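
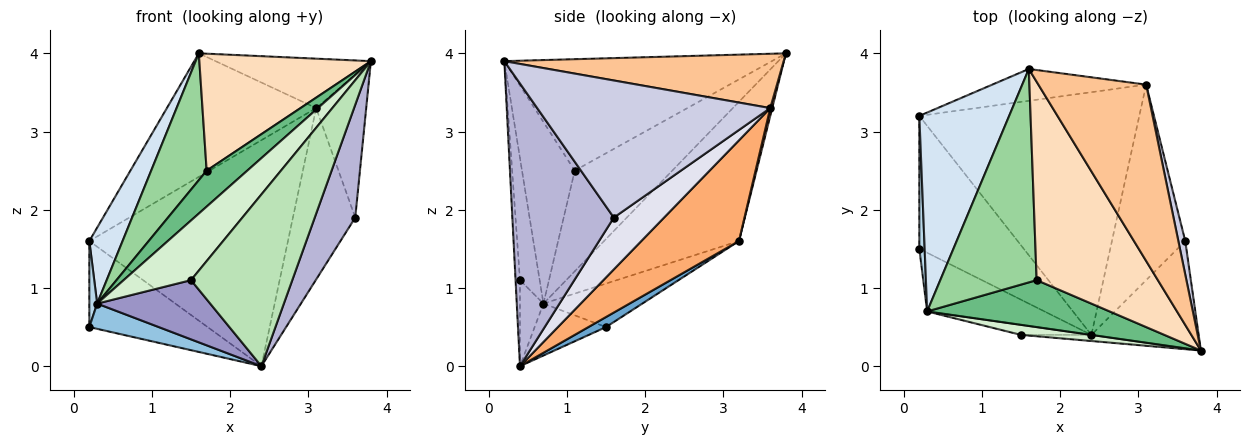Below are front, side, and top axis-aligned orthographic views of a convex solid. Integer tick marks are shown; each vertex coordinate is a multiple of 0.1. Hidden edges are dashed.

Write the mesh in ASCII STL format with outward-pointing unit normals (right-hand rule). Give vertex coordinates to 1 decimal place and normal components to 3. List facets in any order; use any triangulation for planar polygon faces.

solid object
 facet normal 0.081 0.541 -0.837
  outer loop
   vertex 0.2 3.2 1.6
   vertex 2.4 0.4 0.0
   vertex 0.2 1.5 0.5
  endloop
 endfacet
 facet normal -0.376 -0.366 -0.851
  outer loop
   vertex 0.3 0.7 0.8
   vertex 0.2 1.5 0.5
   vertex 2.4 0.4 0.0
  endloop
 endfacet
 facet normal -0.990 -0.078 0.121
  outer loop
   vertex 0.3 0.7 0.8
   vertex 0.2 3.2 1.6
   vertex 0.2 1.5 0.5
  endloop
 endfacet
 facet normal -0.823 -0.203 0.531
  outer loop
   vertex 0.3 0.7 0.8
   vertex 1.6 3.8 4.0
   vertex 0.2 3.2 1.6
  endloop
 endfacet
 facet normal 0.013 0.968 -0.249
  outer loop
   vertex 3.1 3.6 3.3
   vertex 0.2 3.2 1.6
   vertex 1.6 3.8 4.0
  endloop
 endfacet
 facet normal 0.318 0.646 -0.694
  outer loop
   vertex 3.1 3.6 3.3
   vertex 2.4 0.4 0.0
   vertex 0.2 3.2 1.6
  endloop
 endfacet
 facet normal 0.437 0.243 0.866
  outer loop
   vertex 3.1 3.6 3.3
   vertex 1.6 3.8 4.0
   vertex 3.8 0.2 3.9
  endloop
 endfacet
 facet normal -0.621 -0.398 0.675
  outer loop
   vertex 1.7 1.1 2.5
   vertex 3.8 0.2 3.9
   vertex 1.6 3.8 4.0
  endloop
 endfacet
 facet normal -0.620 -0.477 0.623
  outer loop
   vertex 1.7 1.1 2.5
   vertex 0.3 0.7 0.8
   vertex 3.8 0.2 3.9
  endloop
 endfacet
 facet normal -0.668 -0.380 0.640
  outer loop
   vertex 1.7 1.1 2.5
   vertex 1.6 3.8 4.0
   vertex 0.3 0.7 0.8
  endloop
 endfacet
 facet normal -0.043 -0.998 -0.036
  outer loop
   vertex 1.5 0.4 1.1
   vertex 2.4 0.4 0.0
   vertex 3.8 0.2 3.9
  endloop
 endfacet
 facet normal -0.277 -0.948 0.160
  outer loop
   vertex 1.5 0.4 1.1
   vertex 3.8 0.2 3.9
   vertex 0.3 0.7 0.8
  endloop
 endfacet
 facet normal -0.200 -0.966 -0.164
  outer loop
   vertex 1.5 0.4 1.1
   vertex 0.3 0.7 0.8
   vertex 2.4 0.4 0.0
  endloop
 endfacet
 facet normal 0.876 -0.350 -0.332
  outer loop
   vertex 3.6 1.6 1.9
   vertex 3.8 0.2 3.9
   vertex 2.4 0.4 0.0
  endloop
 endfacet
 facet normal 0.977 0.210 0.049
  outer loop
   vertex 3.6 1.6 1.9
   vertex 3.1 3.6 3.3
   vertex 3.8 0.2 3.9
  endloop
 endfacet
 facet normal 0.469 0.582 -0.664
  outer loop
   vertex 3.6 1.6 1.9
   vertex 2.4 0.4 0.0
   vertex 3.1 3.6 3.3
  endloop
 endfacet
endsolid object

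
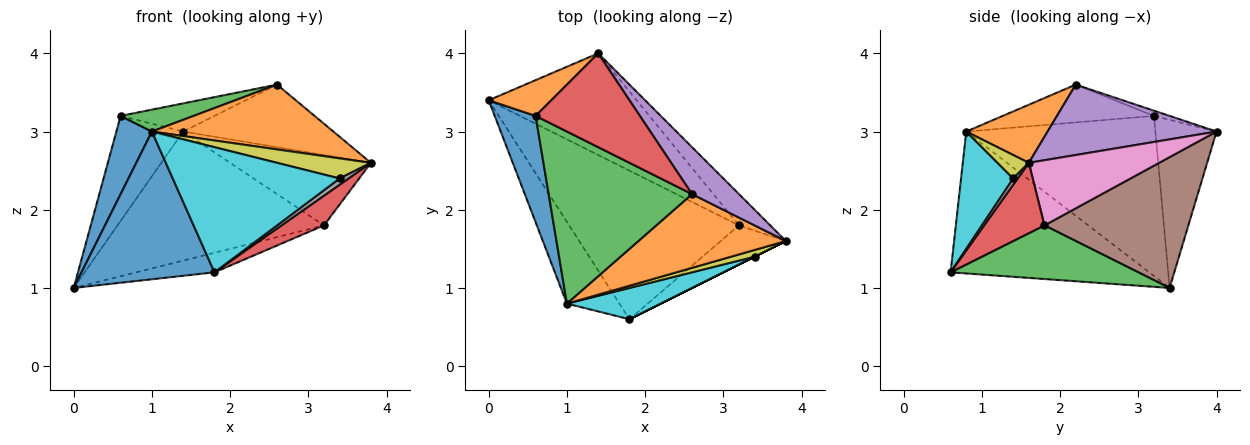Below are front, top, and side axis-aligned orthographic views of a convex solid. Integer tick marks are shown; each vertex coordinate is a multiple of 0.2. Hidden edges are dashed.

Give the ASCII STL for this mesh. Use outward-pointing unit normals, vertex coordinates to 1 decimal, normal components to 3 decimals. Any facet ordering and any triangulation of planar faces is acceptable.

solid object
 facet normal -0.794 -0.532 -0.294
  outer loop
   vertex 1.0 0.8 3.0
   vertex 0.0 3.4 1.0
   vertex 1.8 0.6 1.2
  endloop
 endfacet
 facet normal 0.284 -0.633 0.720
  outer loop
   vertex 1.0 0.8 3.0
   vertex 3.8 1.6 2.6
   vertex 2.6 2.2 3.6
  endloop
 endfacet
 facet normal 0.299 0.124 -0.946
  outer loop
   vertex 3.2 1.8 1.8
   vertex 1.8 0.6 1.2
   vertex 0.0 3.4 1.0
  endloop
 endfacet
 facet normal 0.652 -0.459 -0.604
  outer loop
   vertex 3.2 1.8 1.8
   vertex 3.8 1.6 2.6
   vertex 1.8 0.6 1.2
  endloop
 endfacet
 facet normal 0.669 0.595 0.446
  outer loop
   vertex 1.4 4.0 3.0
   vertex 2.6 2.2 3.6
   vertex 3.8 1.6 2.6
  endloop
 endfacet
 facet normal 0.480 0.689 -0.543
  outer loop
   vertex 1.4 4.0 3.0
   vertex 3.2 1.8 1.8
   vertex 0.0 3.4 1.0
  endloop
 endfacet
 facet normal 0.646 0.698 -0.310
  outer loop
   vertex 1.4 4.0 3.0
   vertex 3.8 1.6 2.6
   vertex 3.2 1.8 1.8
  endloop
 endfacet
 facet normal 0.447 -0.894 0.000
  outer loop
   vertex 3.4 1.4 2.4
   vertex 1.8 0.6 1.2
   vertex 3.8 1.6 2.6
  endloop
 endfacet
 facet normal 0.302 -0.905 0.302
  outer loop
   vertex 3.4 1.4 2.4
   vertex 3.8 1.6 2.6
   vertex 1.0 0.8 3.0
  endloop
 endfacet
 facet normal 0.290 -0.928 0.232
  outer loop
   vertex 3.4 1.4 2.4
   vertex 1.0 0.8 3.0
   vertex 1.8 0.6 1.2
  endloop
 endfacet
 facet normal -0.953 -0.179 0.244
  outer loop
   vertex 0.6 3.2 3.2
   vertex 0.0 3.4 1.0
   vertex 1.0 0.8 3.0
  endloop
 endfacet
 facet normal -0.655 0.716 0.244
  outer loop
   vertex 0.6 3.2 3.2
   vertex 1.4 4.0 3.0
   vertex 0.0 3.4 1.0
  endloop
 endfacet
 facet normal -0.253 -0.122 0.960
  outer loop
   vertex 0.6 3.2 3.2
   vertex 1.0 0.8 3.0
   vertex 2.6 2.2 3.6
  endloop
 endfacet
 facet normal -0.048 0.287 0.957
  outer loop
   vertex 0.6 3.2 3.2
   vertex 2.6 2.2 3.6
   vertex 1.4 4.0 3.0
  endloop
 endfacet
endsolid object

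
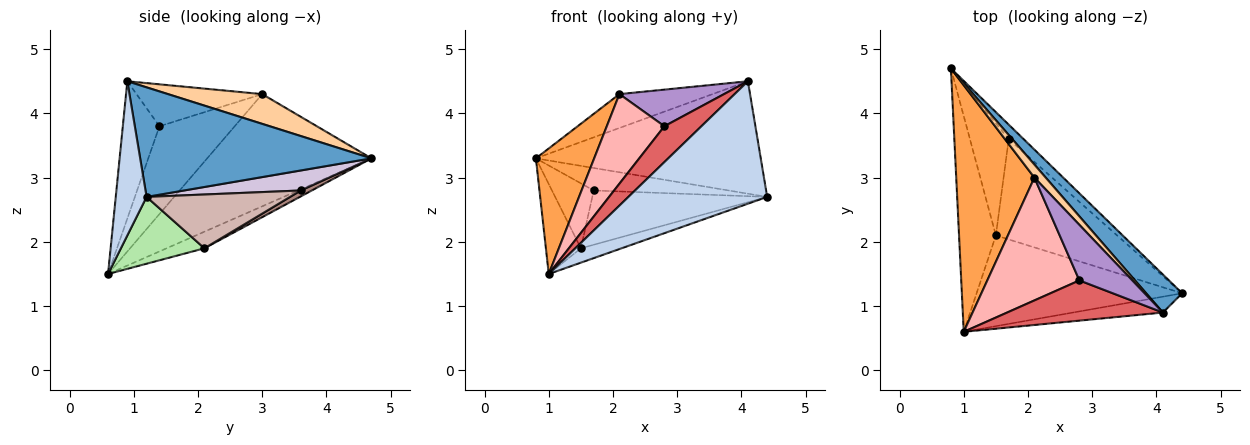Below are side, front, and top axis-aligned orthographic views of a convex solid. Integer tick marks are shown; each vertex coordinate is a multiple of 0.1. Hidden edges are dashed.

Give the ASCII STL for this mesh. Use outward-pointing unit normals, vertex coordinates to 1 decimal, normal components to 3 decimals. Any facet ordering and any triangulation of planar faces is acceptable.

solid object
 facet normal 0.698 0.678 0.229
  outer loop
   vertex 4.1 0.9 4.5
   vertex 4.4 1.2 2.7
   vertex 0.8 4.7 3.3
  endloop
 endfacet
 facet normal 0.215 -0.968 -0.126
  outer loop
   vertex 4.1 0.9 4.5
   vertex 1.0 0.6 1.5
   vertex 4.4 1.2 2.7
  endloop
 endfacet
 facet normal -0.788 -0.279 0.549
  outer loop
   vertex 2.1 3.0 4.3
   vertex 0.8 4.7 3.3
   vertex 1.0 0.6 1.5
  endloop
 endfacet
 facet normal 0.686 0.679 0.261
  outer loop
   vertex 2.1 3.0 4.3
   vertex 4.1 0.9 4.5
   vertex 0.8 4.7 3.3
  endloop
 endfacet
 facet normal -0.384 0.355 -0.852
  outer loop
   vertex 1.5 2.1 1.9
   vertex 1.0 0.6 1.5
   vertex 0.8 4.7 3.3
  endloop
 endfacet
 facet normal 0.306 0.149 -0.940
  outer loop
   vertex 1.5 2.1 1.9
   vertex 4.4 1.2 2.7
   vertex 1.0 0.6 1.5
  endloop
 endfacet
 facet normal -0.550 -0.556 0.624
  outer loop
   vertex 2.8 1.4 3.8
   vertex 1.0 0.6 1.5
   vertex 4.1 0.9 4.5
  endloop
 endfacet
 facet normal -0.610 -0.467 0.640
  outer loop
   vertex 2.8 1.4 3.8
   vertex 2.1 3.0 4.3
   vertex 1.0 0.6 1.5
  endloop
 endfacet
 facet normal -0.552 -0.459 0.697
  outer loop
   vertex 2.8 1.4 3.8
   vertex 4.1 0.9 4.5
   vertex 2.1 3.0 4.3
  endloop
 endfacet
 facet normal 0.588 0.680 -0.437
  outer loop
   vertex 1.7 3.6 2.8
   vertex 0.8 4.7 3.3
   vertex 4.4 1.2 2.7
  endloop
 endfacet
 facet normal 0.131 0.497 -0.858
  outer loop
   vertex 1.7 3.6 2.8
   vertex 1.5 2.1 1.9
   vertex 0.8 4.7 3.3
  endloop
 endfacet
 facet normal 0.364 0.443 -0.819
  outer loop
   vertex 1.7 3.6 2.8
   vertex 4.4 1.2 2.7
   vertex 1.5 2.1 1.9
  endloop
 endfacet
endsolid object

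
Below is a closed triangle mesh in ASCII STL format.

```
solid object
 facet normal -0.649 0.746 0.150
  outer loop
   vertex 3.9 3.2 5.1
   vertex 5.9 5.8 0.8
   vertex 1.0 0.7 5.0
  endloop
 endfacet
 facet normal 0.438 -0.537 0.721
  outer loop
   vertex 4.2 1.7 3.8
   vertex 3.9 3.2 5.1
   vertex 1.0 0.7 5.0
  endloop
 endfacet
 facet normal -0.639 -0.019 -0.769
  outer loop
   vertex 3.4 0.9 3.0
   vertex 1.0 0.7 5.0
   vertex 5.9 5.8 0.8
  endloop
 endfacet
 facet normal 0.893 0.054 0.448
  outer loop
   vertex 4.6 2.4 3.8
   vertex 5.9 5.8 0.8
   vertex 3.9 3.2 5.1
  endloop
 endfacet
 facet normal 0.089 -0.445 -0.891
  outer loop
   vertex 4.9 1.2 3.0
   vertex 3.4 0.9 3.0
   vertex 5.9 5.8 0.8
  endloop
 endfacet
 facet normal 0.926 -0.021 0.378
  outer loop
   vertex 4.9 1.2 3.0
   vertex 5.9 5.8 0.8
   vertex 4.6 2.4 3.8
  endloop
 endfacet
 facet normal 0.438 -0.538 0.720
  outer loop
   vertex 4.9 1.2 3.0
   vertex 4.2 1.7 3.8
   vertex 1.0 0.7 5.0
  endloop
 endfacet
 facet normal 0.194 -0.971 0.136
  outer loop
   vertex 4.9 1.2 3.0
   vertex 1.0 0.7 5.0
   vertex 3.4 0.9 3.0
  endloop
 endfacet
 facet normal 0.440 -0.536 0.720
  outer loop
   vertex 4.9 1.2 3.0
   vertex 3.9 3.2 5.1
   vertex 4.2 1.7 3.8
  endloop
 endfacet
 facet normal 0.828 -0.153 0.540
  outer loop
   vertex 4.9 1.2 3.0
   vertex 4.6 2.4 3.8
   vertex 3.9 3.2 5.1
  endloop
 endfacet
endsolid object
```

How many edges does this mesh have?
15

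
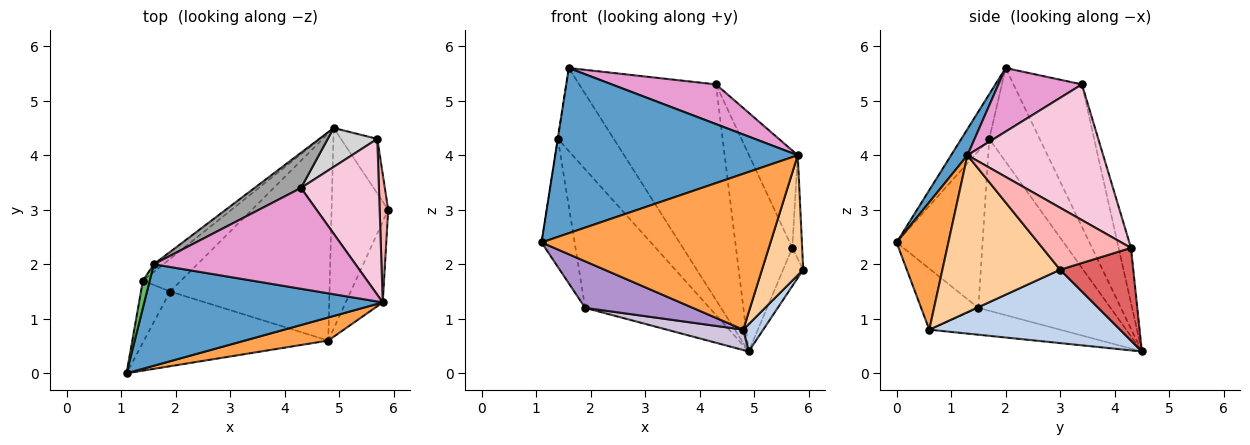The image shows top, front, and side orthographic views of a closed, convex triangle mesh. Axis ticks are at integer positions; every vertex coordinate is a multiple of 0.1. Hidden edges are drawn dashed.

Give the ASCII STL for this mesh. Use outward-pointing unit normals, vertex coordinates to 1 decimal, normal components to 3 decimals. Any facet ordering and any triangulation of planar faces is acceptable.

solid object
 facet normal 0.057 -0.851 0.523
  outer loop
   vertex 5.8 1.3 4.0
   vertex 1.6 2.0 5.6
   vertex 1.1 0.0 2.4
  endloop
 endfacet
 facet normal 0.789 -0.083 -0.609
  outer loop
   vertex 4.8 0.6 0.8
   vertex 4.9 4.5 0.4
   vertex 5.9 3.0 1.9
  endloop
 endfacet
 facet normal 0.218 -0.965 0.143
  outer loop
   vertex 4.8 0.6 0.8
   vertex 5.8 1.3 4.0
   vertex 1.1 0.0 2.4
  endloop
 endfacet
 facet normal 0.921 -0.323 -0.217
  outer loop
   vertex 4.8 0.6 0.8
   vertex 5.9 3.0 1.9
   vertex 5.8 1.3 4.0
  endloop
 endfacet
 facet normal -0.989 0.006 0.151
  outer loop
   vertex 1.4 1.7 4.3
   vertex 1.1 0.0 2.4
   vertex 1.6 2.0 5.6
  endloop
 endfacet
 facet normal -0.668 0.741 -0.068
  outer loop
   vertex 1.4 1.7 4.3
   vertex 1.6 2.0 5.6
   vertex 4.9 4.5 0.4
  endloop
 endfacet
 facet normal 0.902 0.248 -0.354
  outer loop
   vertex 5.7 4.3 2.3
   vertex 5.9 3.0 1.9
   vertex 4.9 4.5 0.4
  endloop
 endfacet
 facet normal 0.985 0.110 0.136
  outer loop
   vertex 5.7 4.3 2.3
   vertex 5.8 1.3 4.0
   vertex 5.9 3.0 1.9
  endloop
 endfacet
 facet normal -0.271 -0.509 -0.817
  outer loop
   vertex 1.9 1.5 1.2
   vertex 4.8 0.6 0.8
   vertex 1.1 0.0 2.4
  endloop
 endfacet
 facet normal -0.165 -0.096 -0.982
  outer loop
   vertex 1.9 1.5 1.2
   vertex 4.9 4.5 0.4
   vertex 4.8 0.6 0.8
  endloop
 endfacet
 facet normal -0.920 0.354 -0.171
  outer loop
   vertex 1.9 1.5 1.2
   vertex 1.1 0.0 2.4
   vertex 1.4 1.7 4.3
  endloop
 endfacet
 facet normal -0.719 0.676 -0.160
  outer loop
   vertex 1.9 1.5 1.2
   vertex 1.4 1.7 4.3
   vertex 4.9 4.5 0.4
  endloop
 endfacet
 facet normal 0.282 -0.352 0.893
  outer loop
   vertex 4.3 3.4 5.3
   vertex 1.6 2.0 5.6
   vertex 5.8 1.3 4.0
  endloop
 endfacet
 facet normal 0.828 0.297 0.476
  outer loop
   vertex 4.3 3.4 5.3
   vertex 5.8 1.3 4.0
   vertex 5.7 4.3 2.3
  endloop
 endfacet
 facet normal -0.443 0.885 0.144
  outer loop
   vertex 4.3 3.4 5.3
   vertex 4.9 4.5 0.4
   vertex 1.6 2.0 5.6
  endloop
 endfacet
 facet normal -0.210 0.959 0.190
  outer loop
   vertex 4.3 3.4 5.3
   vertex 5.7 4.3 2.3
   vertex 4.9 4.5 0.4
  endloop
 endfacet
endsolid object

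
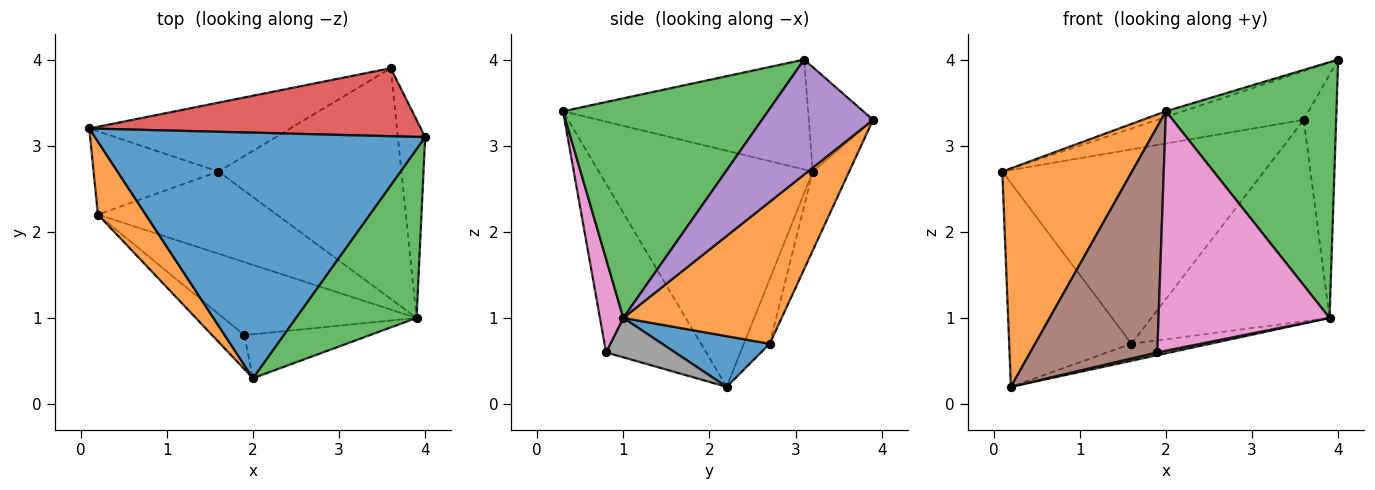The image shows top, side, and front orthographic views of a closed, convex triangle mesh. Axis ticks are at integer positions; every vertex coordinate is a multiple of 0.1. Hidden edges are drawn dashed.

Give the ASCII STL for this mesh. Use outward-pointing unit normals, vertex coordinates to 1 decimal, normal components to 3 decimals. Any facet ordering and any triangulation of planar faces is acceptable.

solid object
 facet normal -0.316 0.022 0.949
  outer loop
   vertex 2.0 0.3 3.4
   vertex 4.0 3.1 4.0
   vertex 0.1 3.2 2.7
  endloop
 endfacet
 facet normal -0.843 -0.511 0.171
  outer loop
   vertex 0.2 2.2 0.2
   vertex 2.0 0.3 3.4
   vertex 0.1 3.2 2.7
  endloop
 endfacet
 facet normal 0.708 -0.589 0.389
  outer loop
   vertex 3.9 1.0 1.0
   vertex 4.0 3.1 4.0
   vertex 2.0 0.3 3.4
  endloop
 endfacet
 facet normal -0.248 0.565 0.787
  outer loop
   vertex 3.6 3.9 3.3
   vertex 0.1 3.2 2.7
   vertex 4.0 3.1 4.0
  endloop
 endfacet
 facet normal 0.936 0.273 -0.222
  outer loop
   vertex 3.6 3.9 3.3
   vertex 4.0 3.1 4.0
   vertex 3.9 1.0 1.0
  endloop
 endfacet
 facet normal -0.615 -0.780 -0.117
  outer loop
   vertex 1.9 0.8 0.6
   vertex 2.0 0.3 3.4
   vertex 0.2 2.2 0.2
  endloop
 endfacet
 facet normal 0.133 -0.975 -0.179
  outer loop
   vertex 1.9 0.8 0.6
   vertex 3.9 1.0 1.0
   vertex 2.0 0.3 3.4
  endloop
 endfacet
 facet normal 0.200 -0.037 -0.979
  outer loop
   vertex 1.9 0.8 0.6
   vertex 0.2 2.2 0.2
   vertex 3.9 1.0 1.0
  endloop
 endfacet
 facet normal -0.192 0.909 -0.371
  outer loop
   vertex 1.6 2.7 0.7
   vertex 0.2 2.2 0.2
   vertex 0.1 3.2 2.7
  endloop
 endfacet
 facet normal -0.130 0.935 -0.331
  outer loop
   vertex 1.6 2.7 0.7
   vertex 0.1 3.2 2.7
   vertex 3.6 3.9 3.3
  endloop
 endfacet
 facet normal 0.267 0.195 -0.944
  outer loop
   vertex 1.6 2.7 0.7
   vertex 3.9 1.0 1.0
   vertex 0.2 2.2 0.2
  endloop
 endfacet
 facet normal 0.505 0.568 -0.650
  outer loop
   vertex 1.6 2.7 0.7
   vertex 3.6 3.9 3.3
   vertex 3.9 1.0 1.0
  endloop
 endfacet
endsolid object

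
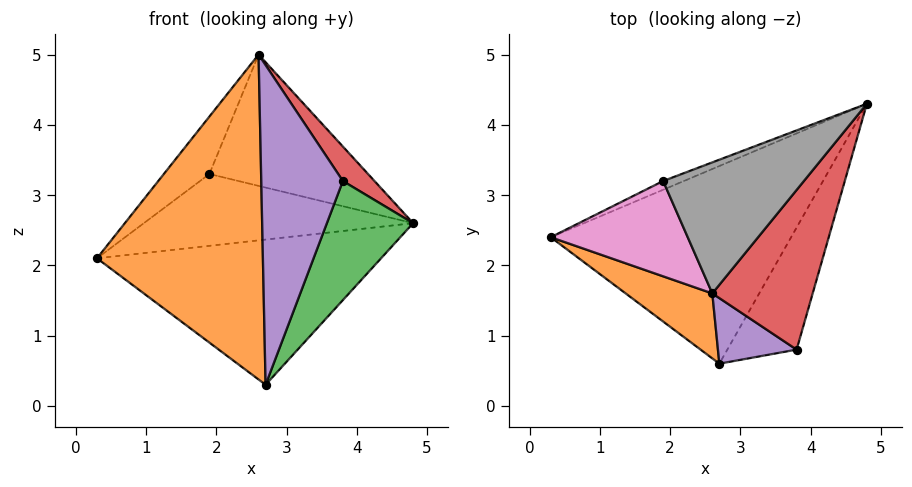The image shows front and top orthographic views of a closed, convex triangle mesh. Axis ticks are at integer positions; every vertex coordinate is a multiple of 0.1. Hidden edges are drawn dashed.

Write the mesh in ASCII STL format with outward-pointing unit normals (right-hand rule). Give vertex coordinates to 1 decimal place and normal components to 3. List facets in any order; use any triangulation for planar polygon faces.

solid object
 facet normal -0.158 0.585 -0.796
  outer loop
   vertex 2.7 0.6 0.3
   vertex 0.3 2.4 2.1
   vertex 4.8 4.3 2.6
  endloop
 endfacet
 facet normal -0.507 -0.845 0.169
  outer loop
   vertex 2.6 1.6 5.0
   vertex 0.3 2.4 2.1
   vertex 2.7 0.6 0.3
  endloop
 endfacet
 facet normal 0.896 -0.310 -0.318
  outer loop
   vertex 3.8 0.8 3.2
   vertex 2.7 0.6 0.3
   vertex 4.8 4.3 2.6
  endloop
 endfacet
 facet normal 0.798 -0.127 0.589
  outer loop
   vertex 3.8 0.8 3.2
   vertex 4.8 4.3 2.6
   vertex 2.6 1.6 5.0
  endloop
 endfacet
 facet normal -0.332 -0.924 0.190
  outer loop
   vertex 3.8 0.8 3.2
   vertex 2.6 1.6 5.0
   vertex 2.7 0.6 0.3
  endloop
 endfacet
 facet normal -0.376 0.920 -0.112
  outer loop
   vertex 1.9 3.2 3.3
   vertex 4.8 4.3 2.6
   vertex 0.3 2.4 2.1
  endloop
 endfacet
 facet normal -0.669 0.384 0.637
  outer loop
   vertex 1.9 3.2 3.3
   vertex 0.3 2.4 2.1
   vertex 2.6 1.6 5.0
  endloop
 endfacet
 facet normal -0.097 0.704 0.703
  outer loop
   vertex 1.9 3.2 3.3
   vertex 2.6 1.6 5.0
   vertex 4.8 4.3 2.6
  endloop
 endfacet
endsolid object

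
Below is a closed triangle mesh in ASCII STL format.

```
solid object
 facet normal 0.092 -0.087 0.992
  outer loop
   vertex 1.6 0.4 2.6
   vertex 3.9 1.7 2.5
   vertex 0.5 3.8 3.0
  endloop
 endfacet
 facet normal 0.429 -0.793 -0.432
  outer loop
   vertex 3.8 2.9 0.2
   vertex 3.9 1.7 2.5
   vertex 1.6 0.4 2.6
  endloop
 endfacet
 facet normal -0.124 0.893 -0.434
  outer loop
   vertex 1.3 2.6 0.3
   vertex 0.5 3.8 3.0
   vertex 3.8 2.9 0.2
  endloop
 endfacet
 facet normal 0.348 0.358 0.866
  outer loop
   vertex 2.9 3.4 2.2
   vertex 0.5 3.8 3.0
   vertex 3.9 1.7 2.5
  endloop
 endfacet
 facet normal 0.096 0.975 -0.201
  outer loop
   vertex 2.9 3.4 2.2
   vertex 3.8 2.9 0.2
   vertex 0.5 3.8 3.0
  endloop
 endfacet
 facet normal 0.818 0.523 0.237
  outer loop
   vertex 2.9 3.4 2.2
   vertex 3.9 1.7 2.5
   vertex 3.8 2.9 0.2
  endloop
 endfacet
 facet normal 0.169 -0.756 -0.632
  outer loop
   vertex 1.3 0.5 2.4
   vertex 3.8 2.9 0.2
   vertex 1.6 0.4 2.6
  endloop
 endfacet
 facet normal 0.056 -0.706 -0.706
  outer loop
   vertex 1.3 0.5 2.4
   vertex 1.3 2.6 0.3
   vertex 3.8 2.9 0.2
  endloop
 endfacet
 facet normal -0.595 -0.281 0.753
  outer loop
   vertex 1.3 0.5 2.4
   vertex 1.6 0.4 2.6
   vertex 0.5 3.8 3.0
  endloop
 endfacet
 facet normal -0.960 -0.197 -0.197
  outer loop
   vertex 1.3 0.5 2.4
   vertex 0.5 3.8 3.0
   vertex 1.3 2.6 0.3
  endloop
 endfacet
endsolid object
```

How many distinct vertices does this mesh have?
7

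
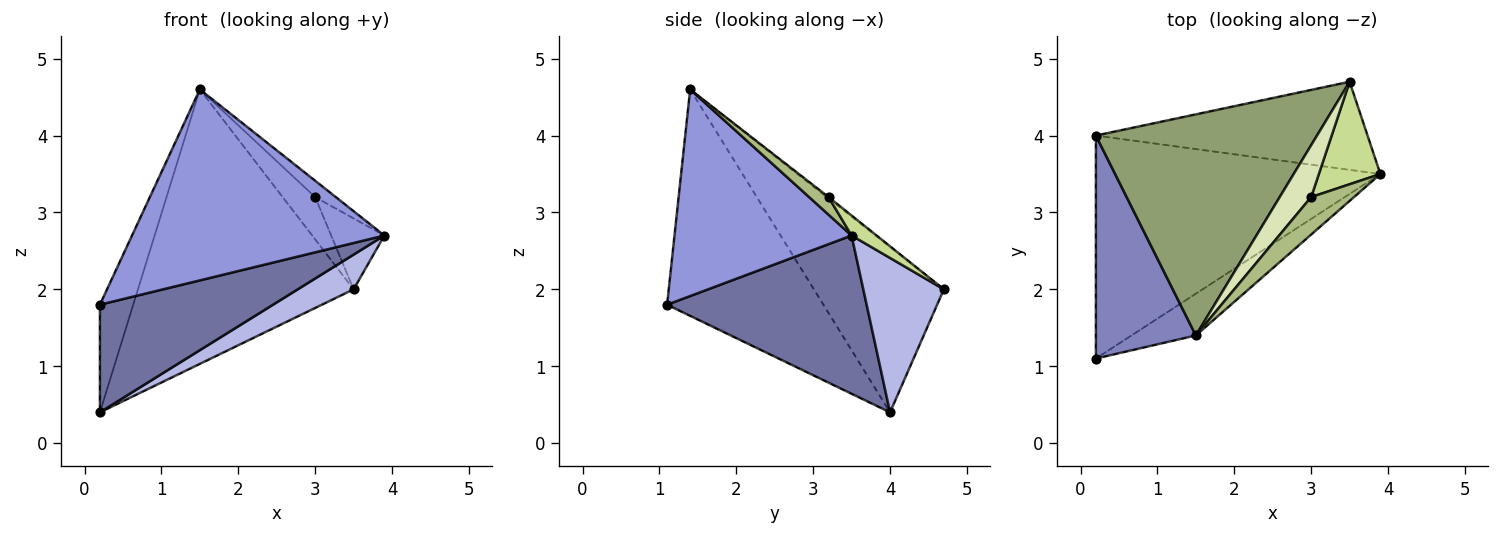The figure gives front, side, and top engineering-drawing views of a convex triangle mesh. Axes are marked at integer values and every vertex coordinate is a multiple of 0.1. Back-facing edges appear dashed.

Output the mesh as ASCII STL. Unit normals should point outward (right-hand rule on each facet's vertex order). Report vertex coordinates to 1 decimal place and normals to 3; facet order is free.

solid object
 facet normal 0.448 -0.389 -0.805
  outer loop
   vertex 0.2 1.1 1.8
   vertex 0.2 4.0 0.4
   vertex 3.9 3.5 2.7
  endloop
 endfacet
 facet normal -0.898 0.191 0.396
  outer loop
   vertex 1.5 1.4 4.6
   vertex 0.2 4.0 0.4
   vertex 0.2 1.1 1.8
  endloop
 endfacet
 facet normal 0.565 -0.806 -0.176
  outer loop
   vertex 1.5 1.4 4.6
   vertex 0.2 1.1 1.8
   vertex 3.9 3.5 2.7
  endloop
 endfacet
 facet normal 0.468 -0.324 -0.822
  outer loop
   vertex 3.5 4.7 2.0
   vertex 3.9 3.5 2.7
   vertex 0.2 4.0 0.4
  endloop
 endfacet
 facet normal -0.425 0.705 0.568
  outer loop
   vertex 3.5 4.7 2.0
   vertex 0.2 4.0 0.4
   vertex 1.5 1.4 4.6
  endloop
 endfacet
 facet normal 0.352 0.374 0.858
  outer loop
   vertex 3.0 3.2 3.2
   vertex 1.5 1.4 4.6
   vertex 3.9 3.5 2.7
  endloop
 endfacet
 facet normal 0.258 0.550 0.795
  outer loop
   vertex 3.0 3.2 3.2
   vertex 3.9 3.5 2.7
   vertex 3.5 4.7 2.0
  endloop
 endfacet
 facet normal -0.034 0.631 0.775
  outer loop
   vertex 3.0 3.2 3.2
   vertex 3.5 4.7 2.0
   vertex 1.5 1.4 4.6
  endloop
 endfacet
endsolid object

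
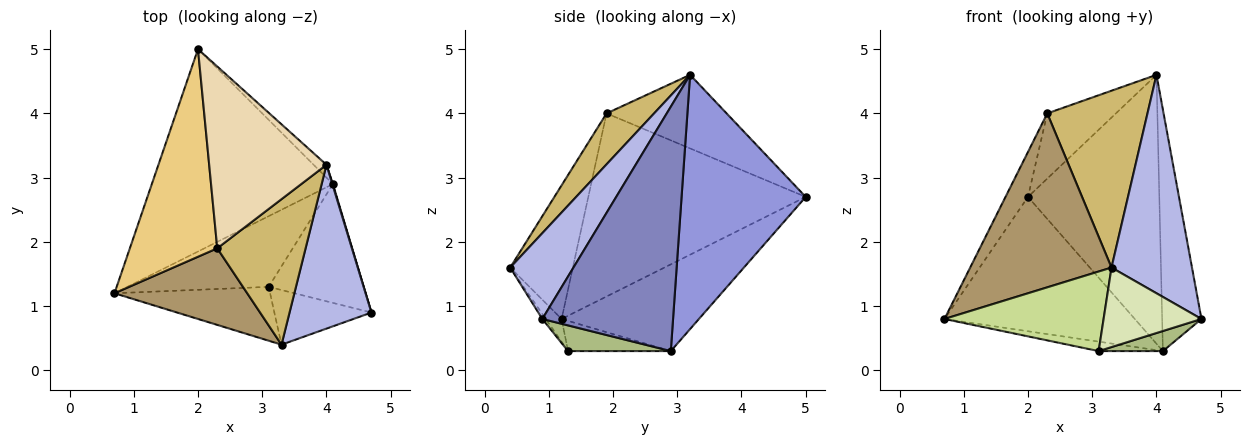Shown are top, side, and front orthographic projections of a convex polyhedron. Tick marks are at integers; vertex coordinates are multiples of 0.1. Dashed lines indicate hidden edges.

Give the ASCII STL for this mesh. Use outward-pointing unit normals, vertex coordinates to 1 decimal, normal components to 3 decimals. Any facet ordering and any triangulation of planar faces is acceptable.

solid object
 facet normal -0.371 0.514 -0.774
  outer loop
   vertex 4.1 2.9 0.3
   vertex 0.7 1.2 0.8
   vertex 2.0 5.0 2.7
  endloop
 endfacet
 facet normal 0.958 0.288 0.002
  outer loop
   vertex 4.1 2.9 0.3
   vertex 4.0 3.2 4.6
   vertex 4.7 0.9 0.8
  endloop
 endfacet
 facet normal 0.687 0.726 -0.035
  outer loop
   vertex 4.1 2.9 0.3
   vertex 2.0 5.0 2.7
   vertex 4.0 3.2 4.6
  endloop
 endfacet
 facet normal 0.532 -0.677 0.508
  outer loop
   vertex 3.3 0.4 1.6
   vertex 4.7 0.9 0.8
   vertex 4.0 3.2 4.6
  endloop
 endfacet
 facet normal -0.207 0.130 -0.970
  outer loop
   vertex 3.1 1.3 0.3
   vertex 0.7 1.2 0.8
   vertex 4.1 2.9 0.3
  endloop
 endfacet
 facet normal 0.258 -0.161 -0.953
  outer loop
   vertex 3.1 1.3 0.3
   vertex 4.1 2.9 0.3
   vertex 4.7 0.9 0.8
  endloop
 endfacet
 facet normal -0.082 -0.825 -0.559
  outer loop
   vertex 3.1 1.3 0.3
   vertex 3.3 0.4 1.6
   vertex 0.7 1.2 0.8
  endloop
 endfacet
 facet normal -0.029 -0.824 -0.566
  outer loop
   vertex 3.1 1.3 0.3
   vertex 4.7 0.9 0.8
   vertex 3.3 0.4 1.6
  endloop
 endfacet
 facet normal -0.376 -0.848 0.373
  outer loop
   vertex 2.3 1.9 4.0
   vertex 0.7 1.2 0.8
   vertex 3.3 0.4 1.6
  endloop
 endfacet
 facet normal 0.344 -0.725 0.597
  outer loop
   vertex 2.3 1.9 4.0
   vertex 3.3 0.4 1.6
   vertex 4.0 3.2 4.6
  endloop
 endfacet
 facet normal -0.899 0.093 0.429
  outer loop
   vertex 2.3 1.9 4.0
   vertex 2.0 5.0 2.7
   vertex 0.7 1.2 0.8
  endloop
 endfacet
 facet normal -0.508 0.291 0.811
  outer loop
   vertex 2.3 1.9 4.0
   vertex 4.0 3.2 4.6
   vertex 2.0 5.0 2.7
  endloop
 endfacet
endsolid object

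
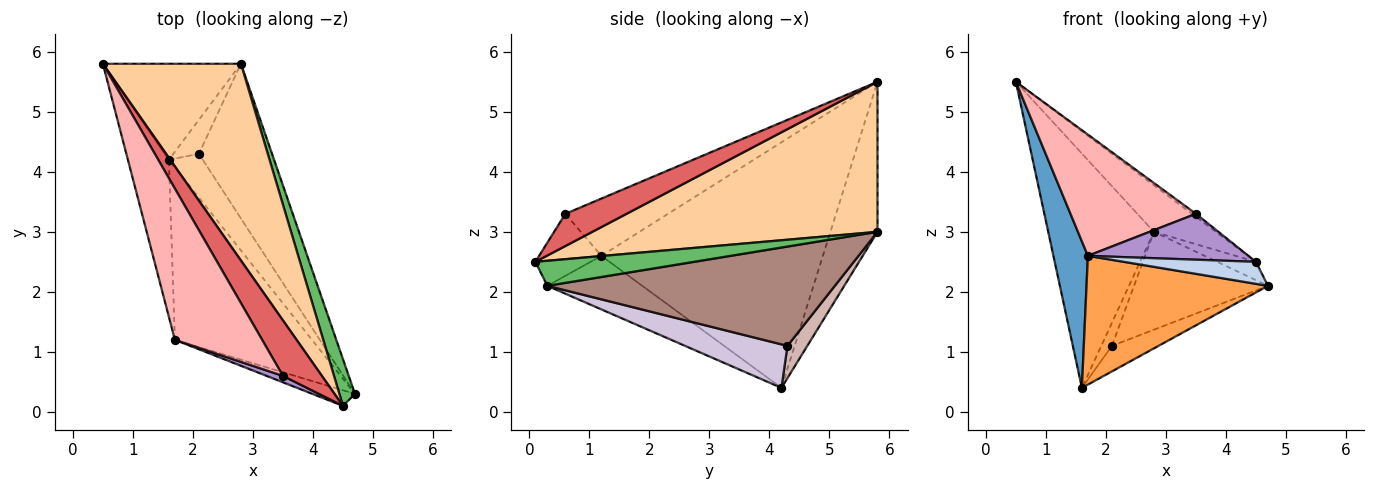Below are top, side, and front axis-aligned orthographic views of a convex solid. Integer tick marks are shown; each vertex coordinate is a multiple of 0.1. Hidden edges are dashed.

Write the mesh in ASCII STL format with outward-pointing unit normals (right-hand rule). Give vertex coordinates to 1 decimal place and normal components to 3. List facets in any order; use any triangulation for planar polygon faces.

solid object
 facet normal -0.975 -0.152 -0.163
  outer loop
   vertex 1.7 1.2 2.6
   vertex 0.5 5.8 5.5
   vertex 1.6 4.2 0.4
  endloop
 endfacet
 facet normal -0.323 -0.772 -0.547
  outer loop
   vertex 1.7 1.2 2.6
   vertex 4.7 0.3 2.1
   vertex 4.5 0.1 2.5
  endloop
 endfacet
 facet normal -0.299 -0.571 -0.765
  outer loop
   vertex 1.7 1.2 2.6
   vertex 1.6 4.2 0.4
   vertex 4.7 0.3 2.1
  endloop
 endfacet
 facet normal 0.727 0.158 0.669
  outer loop
   vertex 2.8 5.8 3.0
   vertex 0.5 5.8 5.5
   vertex 4.5 0.1 2.5
  endloop
 endfacet
 facet normal 0.832 0.203 0.517
  outer loop
   vertex 2.8 5.8 3.0
   vertex 4.5 0.1 2.5
   vertex 4.7 0.3 2.1
  endloop
 endfacet
 facet normal -0.381 0.855 -0.351
  outer loop
   vertex 2.8 5.8 3.0
   vertex 1.6 4.2 0.4
   vertex 0.5 5.8 5.5
  endloop
 endfacet
 facet normal 0.637 0.042 0.770
  outer loop
   vertex 3.5 0.6 3.3
   vertex 4.5 0.1 2.5
   vertex 0.5 5.8 5.5
  endloop
 endfacet
 facet normal -0.456 -0.557 0.695
  outer loop
   vertex 3.5 0.6 3.3
   vertex 0.5 5.8 5.5
   vertex 1.7 1.2 2.6
  endloop
 endfacet
 facet normal -0.359 -0.924 0.130
  outer loop
   vertex 3.5 0.6 3.3
   vertex 1.7 1.2 2.6
   vertex 4.5 0.1 2.5
  endloop
 endfacet
 facet normal 0.742 0.338 -0.579
  outer loop
   vertex 2.1 4.3 1.1
   vertex 4.7 0.3 2.1
   vertex 1.6 4.2 0.4
  endloop
 endfacet
 facet normal 0.754 0.351 -0.555
  outer loop
   vertex 2.1 4.3 1.1
   vertex 2.8 5.8 3.0
   vertex 4.7 0.3 2.1
  endloop
 endfacet
 facet normal 0.723 0.387 -0.572
  outer loop
   vertex 2.1 4.3 1.1
   vertex 1.6 4.2 0.4
   vertex 2.8 5.8 3.0
  endloop
 endfacet
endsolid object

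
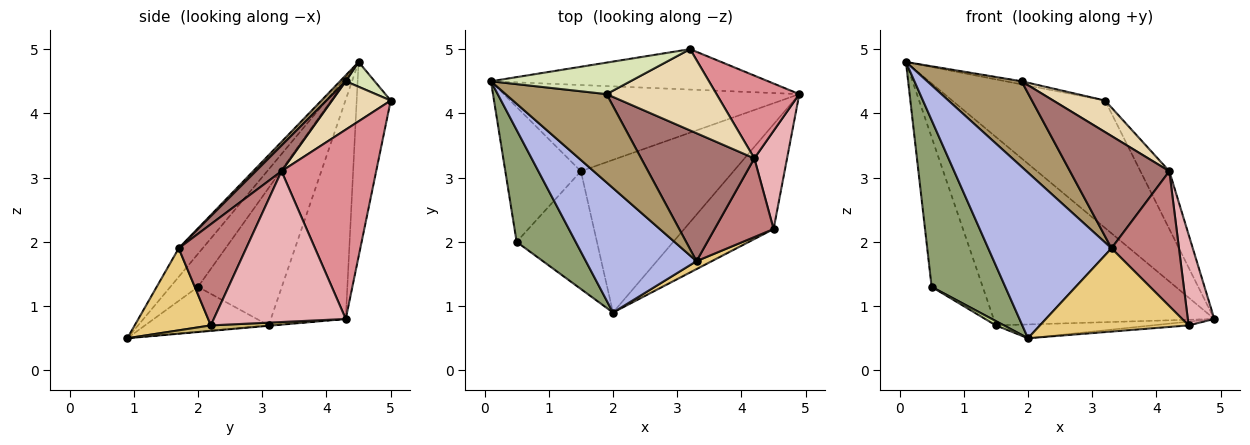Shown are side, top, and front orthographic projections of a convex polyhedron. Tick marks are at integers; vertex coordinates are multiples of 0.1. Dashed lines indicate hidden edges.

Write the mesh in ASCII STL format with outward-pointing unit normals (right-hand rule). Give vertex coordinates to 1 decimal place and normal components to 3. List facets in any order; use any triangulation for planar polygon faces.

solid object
 facet normal -0.208 0.932 -0.296
  outer loop
   vertex 3.2 5.0 4.2
   vertex 4.9 4.3 0.8
   vertex 0.1 4.5 4.8
  endloop
 endfacet
 facet normal -0.295 0.869 -0.397
  outer loop
   vertex 1.5 3.1 0.7
   vertex 0.1 4.5 4.8
   vertex 4.9 4.3 0.8
  endloop
 endfacet
 facet normal -0.002 0.090 -0.996
  outer loop
   vertex 1.5 3.1 0.7
   vertex 4.9 4.3 0.8
   vertex 2.0 0.9 0.5
  endloop
 endfacet
 facet normal -0.153 -0.790 0.594
  outer loop
   vertex 3.3 1.7 1.9
   vertex 0.1 4.5 4.8
   vertex 2.0 0.9 0.5
  endloop
 endfacet
 facet normal -0.297 -0.793 0.532
  outer loop
   vertex 0.5 2.0 1.3
   vertex 2.0 0.9 0.5
   vertex 0.1 4.5 4.8
  endloop
 endfacet
 facet normal -0.773 0.471 -0.425
  outer loop
   vertex 0.5 2.0 1.3
   vertex 0.1 4.5 4.8
   vertex 1.5 3.1 0.7
  endloop
 endfacet
 facet normal -0.488 -0.032 -0.872
  outer loop
   vertex 0.5 2.0 1.3
   vertex 1.5 3.1 0.7
   vertex 2.0 0.9 0.5
  endloop
 endfacet
 facet normal 0.174 0.097 0.980
  outer loop
   vertex 1.9 4.3 4.5
   vertex 3.2 5.0 4.2
   vertex 0.1 4.5 4.8
  endloop
 endfacet
 facet normal 0.042 -0.695 0.718
  outer loop
   vertex 1.9 4.3 4.5
   vertex 0.1 4.5 4.8
   vertex 3.3 1.7 1.9
  endloop
 endfacet
 facet normal 0.061 0.036 -0.997
  outer loop
   vertex 4.5 2.2 0.7
   vertex 2.0 0.9 0.5
   vertex 4.9 4.3 0.8
  endloop
 endfacet
 facet normal 0.454 -0.887 0.085
  outer loop
   vertex 4.5 2.2 0.7
   vertex 3.3 1.7 1.9
   vertex 2.0 0.9 0.5
  endloop
 endfacet
 facet normal 0.379 -0.335 0.862
  outer loop
   vertex 4.2 3.3 3.1
   vertex 3.2 5.0 4.2
   vertex 1.9 4.3 4.5
  endloop
 endfacet
 facet normal 0.168 -0.650 0.741
  outer loop
   vertex 4.2 3.3 3.1
   vertex 1.9 4.3 4.5
   vertex 3.3 1.7 1.9
  endloop
 endfacet
 facet normal 0.654 -0.654 0.381
  outer loop
   vertex 4.2 3.3 3.1
   vertex 3.3 1.7 1.9
   vertex 4.5 2.2 0.7
  endloop
 endfacet
 facet normal 0.882 0.269 0.386
  outer loop
   vertex 4.2 3.3 3.1
   vertex 4.9 4.3 0.8
   vertex 3.2 5.0 4.2
  endloop
 endfacet
 facet normal 0.959 -0.193 0.208
  outer loop
   vertex 4.2 3.3 3.1
   vertex 4.5 2.2 0.7
   vertex 4.9 4.3 0.8
  endloop
 endfacet
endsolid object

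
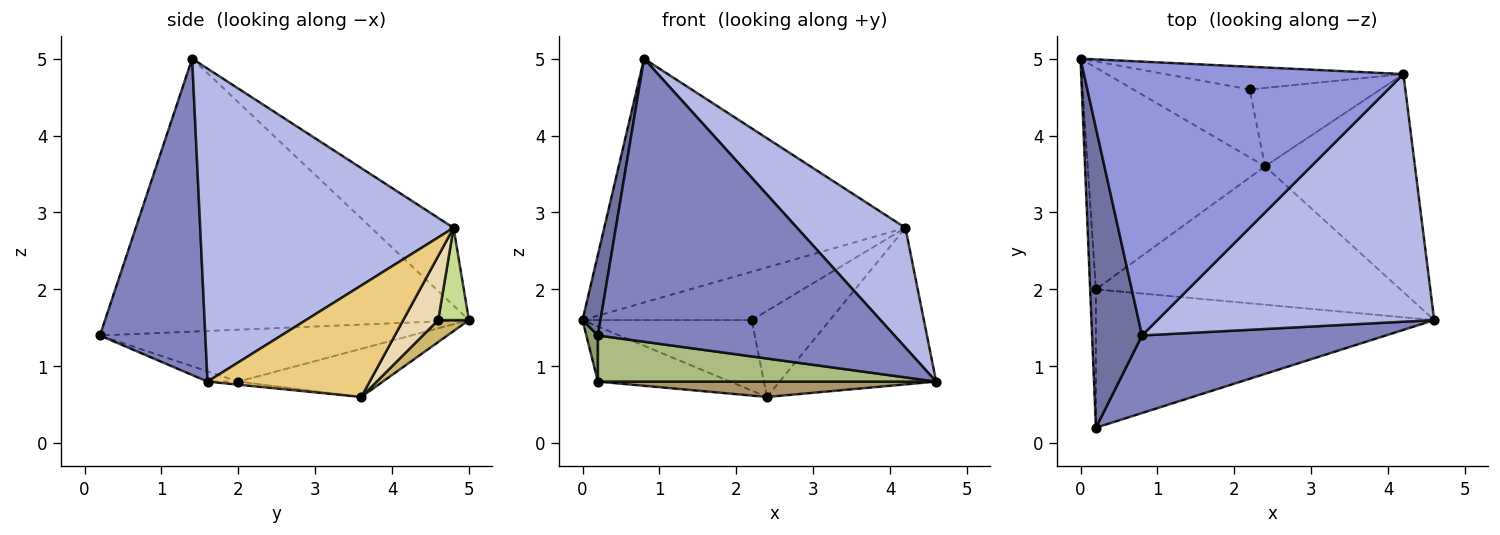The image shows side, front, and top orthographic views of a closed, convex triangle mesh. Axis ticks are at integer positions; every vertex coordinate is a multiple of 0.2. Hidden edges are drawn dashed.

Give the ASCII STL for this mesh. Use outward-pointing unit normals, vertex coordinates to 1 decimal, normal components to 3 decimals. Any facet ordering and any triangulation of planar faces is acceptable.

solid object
 facet normal -0.982 -0.048 0.180
  outer loop
   vertex 0.8 1.4 5.0
   vertex 0.0 5.0 1.6
   vertex 0.2 0.2 1.4
  endloop
 endfacet
 facet normal 0.324 -0.912 0.250
  outer loop
   vertex 0.8 1.4 5.0
   vertex 0.2 0.2 1.4
   vertex 4.6 1.6 0.8
  endloop
 endfacet
 facet normal -0.179 0.654 0.735
  outer loop
   vertex 4.2 4.8 2.8
   vertex 0.0 5.0 1.6
   vertex 0.8 1.4 5.0
  endloop
 endfacet
 facet normal 0.713 -0.305 0.631
  outer loop
   vertex 4.2 4.8 2.8
   vertex 0.8 1.4 5.0
   vertex 4.6 1.6 0.8
  endloop
 endfacet
 facet normal -0.993 -0.037 -0.110
  outer loop
   vertex 0.2 2.0 0.8
   vertex 0.2 0.2 1.4
   vertex 0.0 5.0 1.6
  endloop
 endfacet
 facet normal -0.029 -0.316 -0.948
  outer loop
   vertex 0.2 2.0 0.8
   vertex 4.6 1.6 0.8
   vertex 0.2 0.2 1.4
  endloop
 endfacet
 facet normal 0.162 0.893 -0.419
  outer loop
   vertex 2.2 4.6 1.6
   vertex 0.0 5.0 1.6
   vertex 4.2 4.8 2.8
  endloop
 endfacet
 facet normal -0.255 0.233 -0.938
  outer loop
   vertex 2.4 3.6 0.6
   vertex 0.2 2.0 0.8
   vertex 0.0 5.0 1.6
  endloop
 endfacet
 facet normal -0.010 -0.110 -0.994
  outer loop
   vertex 2.4 3.6 0.6
   vertex 4.6 1.6 0.8
   vertex 0.2 2.0 0.8
  endloop
 endfacet
 facet normal 0.130 0.714 -0.688
  outer loop
   vertex 2.4 3.6 0.6
   vertex 0.0 5.0 1.6
   vertex 2.2 4.6 1.6
  endloop
 endfacet
 facet normal 0.517 0.499 -0.695
  outer loop
   vertex 2.4 3.6 0.6
   vertex 4.2 4.8 2.8
   vertex 4.6 1.6 0.8
  endloop
 endfacet
 facet normal 0.313 0.702 -0.639
  outer loop
   vertex 2.4 3.6 0.6
   vertex 2.2 4.6 1.6
   vertex 4.2 4.8 2.8
  endloop
 endfacet
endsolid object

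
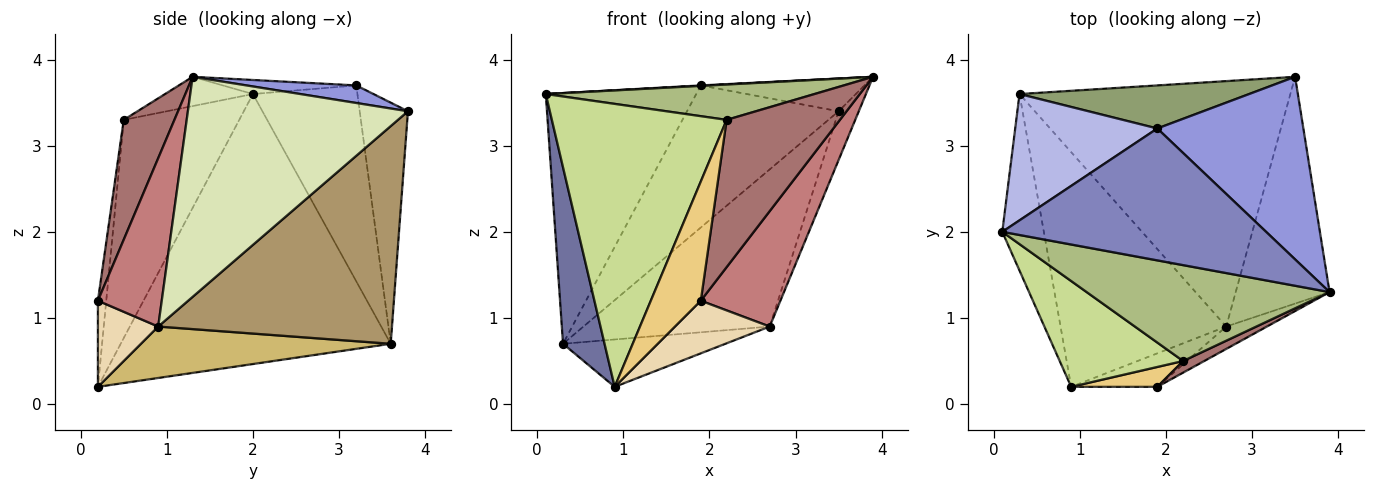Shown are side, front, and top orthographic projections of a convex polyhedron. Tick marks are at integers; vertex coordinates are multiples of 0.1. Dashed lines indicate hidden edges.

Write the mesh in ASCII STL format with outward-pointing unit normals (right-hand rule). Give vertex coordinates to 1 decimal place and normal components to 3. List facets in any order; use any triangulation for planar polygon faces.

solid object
 facet normal -0.977 -0.150 -0.150
  outer loop
   vertex 0.3 3.6 0.7
   vertex 0.9 0.2 0.2
   vertex 0.1 2.0 3.6
  endloop
 endfacet
 facet normal -0.053 -0.003 0.999
  outer loop
   vertex 1.9 3.2 3.7
   vertex 0.1 2.0 3.6
   vertex 3.9 1.3 3.8
  endloop
 endfacet
 facet normal 0.118 0.175 0.977
  outer loop
   vertex 1.9 3.2 3.7
   vertex 3.9 1.3 3.8
   vertex 3.5 3.8 3.4
  endloop
 endfacet
 facet normal -0.527 0.759 0.382
  outer loop
   vertex 1.9 3.2 3.7
   vertex 0.3 3.6 0.7
   vertex 0.1 2.0 3.6
  endloop
 endfacet
 facet normal -0.291 0.916 0.277
  outer loop
   vertex 1.9 3.2 3.7
   vertex 3.5 3.8 3.4
   vertex 0.3 3.6 0.7
  endloop
 endfacet
 facet normal -0.112 -0.344 0.932
  outer loop
   vertex 2.2 0.5 3.3
   vertex 3.9 1.3 3.8
   vertex 0.1 2.0 3.6
  endloop
 endfacet
 facet normal -0.526 -0.796 0.298
  outer loop
   vertex 2.2 0.5 3.3
   vertex 0.1 2.0 3.6
   vertex 0.9 0.2 0.2
  endloop
 endfacet
 facet normal 0.917 0.084 -0.391
  outer loop
   vertex 2.7 0.9 0.9
   vertex 3.5 3.8 3.4
   vertex 3.9 1.3 3.8
  endloop
 endfacet
 facet normal 0.561 0.447 -0.697
  outer loop
   vertex 2.7 0.9 0.9
   vertex 0.3 3.6 0.7
   vertex 3.5 3.8 3.4
  endloop
 endfacet
 facet normal 0.291 0.189 -0.938
  outer loop
   vertex 2.7 0.9 0.9
   vertex 0.9 0.2 0.2
   vertex 0.3 3.6 0.7
  endloop
 endfacet
 facet normal -0.162 -0.973 0.162
  outer loop
   vertex 1.9 0.2 1.2
   vertex 2.2 0.5 3.3
   vertex 0.9 0.2 0.2
  endloop
 endfacet
 facet normal 0.473 -0.743 -0.473
  outer loop
   vertex 1.9 0.2 1.2
   vertex 0.9 0.2 0.2
   vertex 2.7 0.9 0.9
  endloop
 endfacet
 facet normal 0.407 -0.910 0.072
  outer loop
   vertex 1.9 0.2 1.2
   vertex 3.9 1.3 3.8
   vertex 2.2 0.5 3.3
  endloop
 endfacet
 facet normal 0.619 -0.771 -0.150
  outer loop
   vertex 1.9 0.2 1.2
   vertex 2.7 0.9 0.9
   vertex 3.9 1.3 3.8
  endloop
 endfacet
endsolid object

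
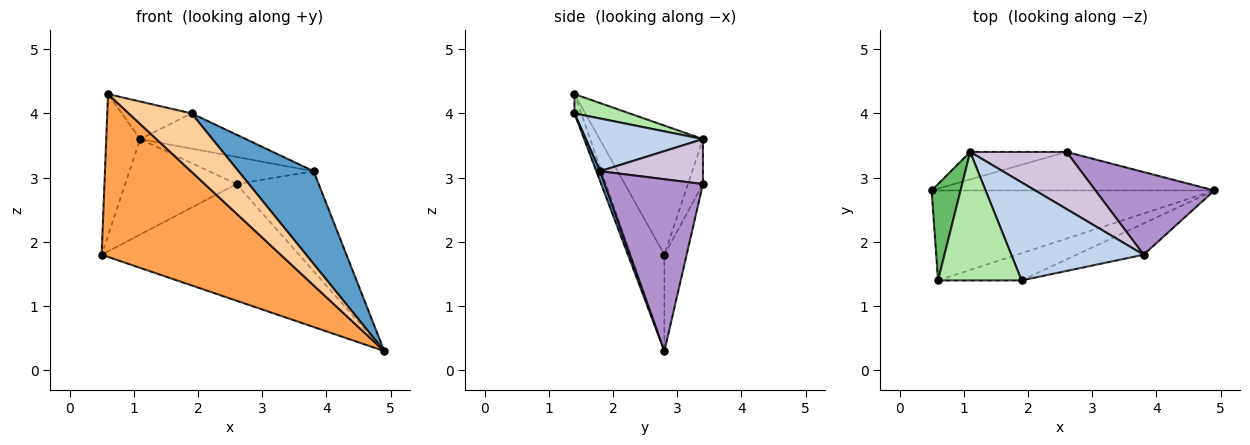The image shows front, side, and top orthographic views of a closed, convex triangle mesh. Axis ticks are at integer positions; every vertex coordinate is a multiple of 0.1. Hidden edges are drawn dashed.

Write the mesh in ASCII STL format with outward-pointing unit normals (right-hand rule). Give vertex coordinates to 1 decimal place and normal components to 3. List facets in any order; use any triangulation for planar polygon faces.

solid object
 facet normal 0.048 -0.946 -0.319
  outer loop
   vertex 3.8 1.8 3.1
   vertex 1.9 1.4 4.0
   vertex 4.9 2.8 0.3
  endloop
 endfacet
 facet normal 0.351 0.317 0.881
  outer loop
   vertex 3.8 1.8 3.1
   vertex 1.1 3.4 3.6
   vertex 1.9 1.4 4.0
  endloop
 endfacet
 facet normal -0.163 -0.864 -0.477
  outer loop
   vertex 0.6 1.4 4.3
   vertex 0.5 2.8 1.8
   vertex 4.9 2.8 0.3
  endloop
 endfacet
 facet normal -0.097 -0.902 -0.420
  outer loop
   vertex 0.6 1.4 4.3
   vertex 4.9 2.8 0.3
   vertex 1.9 1.4 4.0
  endloop
 endfacet
 facet normal -0.929 0.305 0.208
  outer loop
   vertex 0.6 1.4 4.3
   vertex 1.1 3.4 3.6
   vertex 0.5 2.8 1.8
  endloop
 endfacet
 facet normal 0.216 0.274 0.937
  outer loop
   vertex 0.6 1.4 4.3
   vertex 1.9 1.4 4.0
   vertex 1.1 3.4 3.6
  endloop
 endfacet
 facet normal -0.106 0.944 -0.312
  outer loop
   vertex 2.6 3.4 2.9
   vertex 4.9 2.8 0.3
   vertex 0.5 2.8 1.8
  endloop
 endfacet
 facet normal -0.128 0.953 -0.275
  outer loop
   vertex 2.6 3.4 2.9
   vertex 0.5 2.8 1.8
   vertex 1.1 3.4 3.6
  endloop
 endfacet
 facet normal 0.678 0.567 0.469
  outer loop
   vertex 2.6 3.4 2.9
   vertex 3.8 1.8 3.1
   vertex 4.9 2.8 0.3
  endloop
 endfacet
 facet normal 0.388 0.395 0.832
  outer loop
   vertex 2.6 3.4 2.9
   vertex 1.1 3.4 3.6
   vertex 3.8 1.8 3.1
  endloop
 endfacet
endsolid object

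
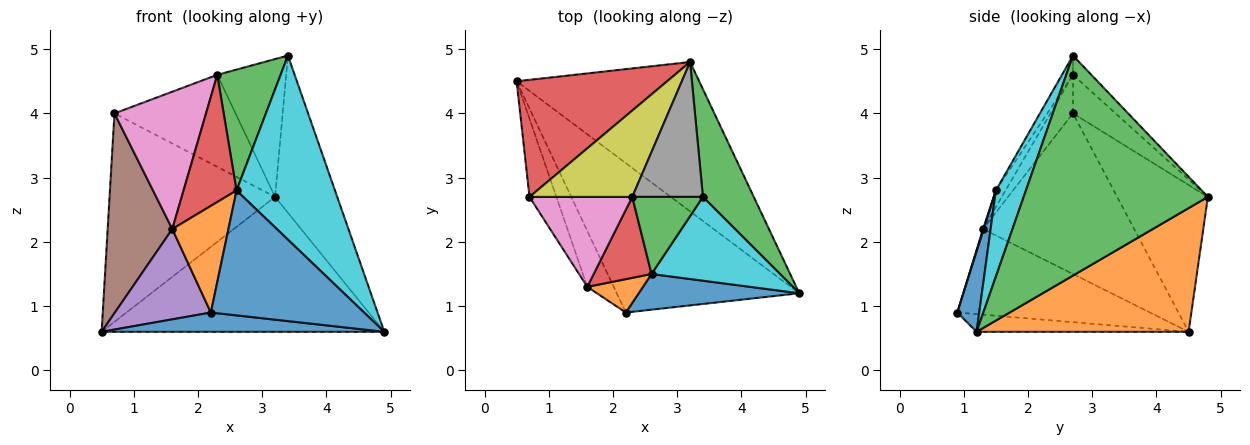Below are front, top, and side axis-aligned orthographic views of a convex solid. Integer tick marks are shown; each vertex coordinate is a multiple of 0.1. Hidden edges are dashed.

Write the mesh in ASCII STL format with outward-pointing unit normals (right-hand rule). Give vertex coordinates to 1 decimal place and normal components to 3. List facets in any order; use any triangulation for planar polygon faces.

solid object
 facet normal -0.096 -0.127 -0.987
  outer loop
   vertex 2.2 0.9 0.9
   vertex 0.5 4.5 0.6
   vertex 4.9 1.2 0.6
  endloop
 endfacet
 facet normal 0.449 0.599 -0.663
  outer loop
   vertex 3.2 4.8 2.7
   vertex 4.9 1.2 0.6
   vertex 0.5 4.5 0.6
  endloop
 endfacet
 facet normal 0.926 0.312 0.214
  outer loop
   vertex 3.2 4.8 2.7
   vertex 3.4 2.7 4.9
   vertex 4.9 1.2 0.6
  endloop
 endfacet
 facet normal -0.431 0.787 0.442
  outer loop
   vertex 3.2 4.8 2.7
   vertex 0.5 4.5 0.6
   vertex 0.7 2.7 4.0
  endloop
 endfacet
 facet normal -0.863 -0.430 -0.266
  outer loop
   vertex 1.6 1.3 2.2
   vertex 0.5 4.5 0.6
   vertex 2.2 0.9 0.9
  endloop
 endfacet
 facet normal -0.909 -0.389 -0.152
  outer loop
   vertex 1.6 1.3 2.2
   vertex 0.7 2.7 4.0
   vertex 0.5 4.5 0.6
  endloop
 endfacet
 facet normal -0.201 -0.819 0.537
  outer loop
   vertex 2.3 2.7 4.6
   vertex 0.7 2.7 4.0
   vertex 1.6 1.3 2.2
  endloop
 endfacet
 facet normal -0.187 0.702 0.687
  outer loop
   vertex 2.3 2.7 4.6
   vertex 3.4 2.7 4.9
   vertex 3.2 4.8 2.7
  endloop
 endfacet
 facet normal -0.249 0.706 0.663
  outer loop
   vertex 2.3 2.7 4.6
   vertex 3.2 4.8 2.7
   vertex 0.7 2.7 4.0
  endloop
 endfacet
 facet normal 0.267 -0.877 0.399
  outer loop
   vertex 2.6 1.5 2.8
   vertex 4.9 1.2 0.6
   vertex 3.4 2.7 4.9
  endloop
 endfacet
 facet normal 0.136 -0.953 0.272
  outer loop
   vertex 2.6 1.5 2.8
   vertex 2.2 0.9 0.9
   vertex 4.9 1.2 0.6
  endloop
 endfacet
 facet normal 0.011 -0.954 0.299
  outer loop
   vertex 2.6 1.5 2.8
   vertex 1.6 1.3 2.2
   vertex 2.2 0.9 0.9
  endloop
 endfacet
 facet normal -0.145 -0.834 0.532
  outer loop
   vertex 2.6 1.5 2.8
   vertex 3.4 2.7 4.9
   vertex 2.3 2.7 4.6
  endloop
 endfacet
 facet normal -0.152 -0.834 0.531
  outer loop
   vertex 2.6 1.5 2.8
   vertex 2.3 2.7 4.6
   vertex 1.6 1.3 2.2
  endloop
 endfacet
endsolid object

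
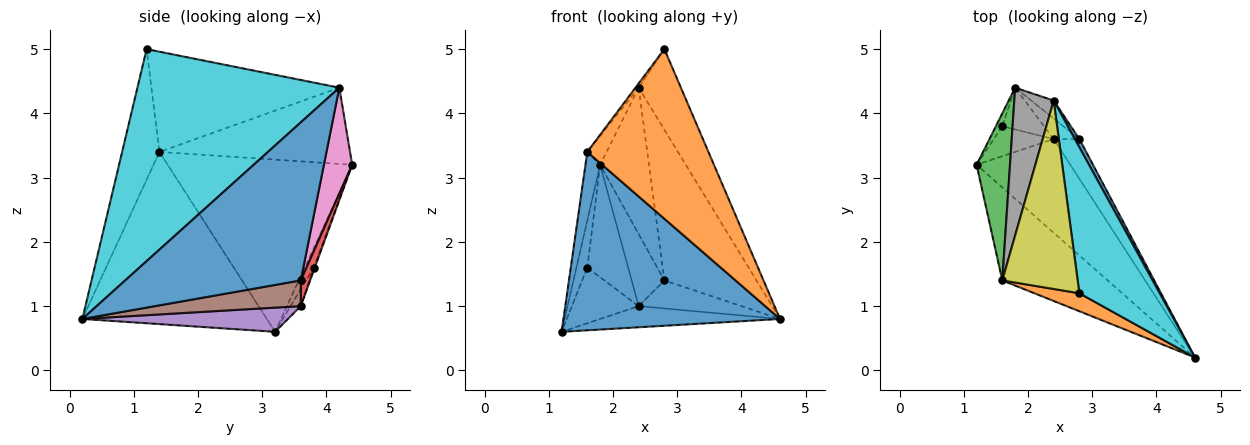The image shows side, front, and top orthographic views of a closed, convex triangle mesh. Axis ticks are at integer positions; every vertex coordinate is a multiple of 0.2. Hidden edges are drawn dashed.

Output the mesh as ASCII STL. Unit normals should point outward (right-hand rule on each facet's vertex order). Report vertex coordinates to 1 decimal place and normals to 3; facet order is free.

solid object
 facet normal -0.603 -0.708 -0.369
  outer loop
   vertex 1.6 1.4 3.4
   vertex 1.2 3.2 0.6
   vertex 4.6 0.2 0.8
  endloop
 endfacet
 facet normal -0.293 -0.951 0.101
  outer loop
   vertex 1.6 1.4 3.4
   vertex 4.6 0.2 0.8
   vertex 2.8 1.2 5.0
  endloop
 endfacet
 facet normal -0.979 0.078 0.190
  outer loop
   vertex 1.6 1.4 3.4
   vertex 1.8 4.4 3.2
   vertex 1.2 3.2 0.6
  endloop
 endfacet
 facet normal 0.265 0.927 -0.265
  outer loop
   vertex 2.4 3.6 1.0
   vertex 1.8 4.4 3.2
   vertex 2.8 3.6 1.4
  endloop
 endfacet
 facet normal 0.244 0.214 -0.946
  outer loop
   vertex 2.4 3.6 1.0
   vertex 4.6 0.2 0.8
   vertex 1.2 3.2 0.6
  endloop
 endfacet
 facet normal 0.633 0.447 -0.633
  outer loop
   vertex 2.4 3.6 1.0
   vertex 2.8 3.6 1.4
   vertex 4.6 0.2 0.8
  endloop
 endfacet
 facet normal 0.498 0.861 -0.106
  outer loop
   vertex 2.4 4.2 4.4
   vertex 2.8 3.6 1.4
   vertex 1.8 4.4 3.2
  endloop
 endfacet
 facet normal -0.885 0.089 0.457
  outer loop
   vertex 2.4 4.2 4.4
   vertex 1.8 4.4 3.2
   vertex 1.6 1.4 3.4
  endloop
 endfacet
 facet normal -0.799 0.014 0.601
  outer loop
   vertex 2.4 4.2 4.4
   vertex 1.6 1.4 3.4
   vertex 2.8 1.2 5.0
  endloop
 endfacet
 facet normal 0.918 0.192 0.348
  outer loop
   vertex 2.4 4.2 4.4
   vertex 2.8 1.2 5.0
   vertex 4.6 0.2 0.8
  endloop
 endfacet
 facet normal 0.885 0.464 0.025
  outer loop
   vertex 2.4 4.2 4.4
   vertex 4.6 0.2 0.8
   vertex 2.8 3.6 1.4
  endloop
 endfacet
 facet normal -0.620 0.757 -0.207
  outer loop
   vertex 1.6 3.8 1.6
   vertex 1.2 3.2 0.6
   vertex 1.8 4.4 3.2
  endloop
 endfacet
 facet normal -0.134 0.873 -0.470
  outer loop
   vertex 1.6 3.8 1.6
   vertex 2.4 3.6 1.0
   vertex 1.2 3.2 0.6
  endloop
 endfacet
 facet normal -0.027 0.937 -0.348
  outer loop
   vertex 1.6 3.8 1.6
   vertex 1.8 4.4 3.2
   vertex 2.4 3.6 1.0
  endloop
 endfacet
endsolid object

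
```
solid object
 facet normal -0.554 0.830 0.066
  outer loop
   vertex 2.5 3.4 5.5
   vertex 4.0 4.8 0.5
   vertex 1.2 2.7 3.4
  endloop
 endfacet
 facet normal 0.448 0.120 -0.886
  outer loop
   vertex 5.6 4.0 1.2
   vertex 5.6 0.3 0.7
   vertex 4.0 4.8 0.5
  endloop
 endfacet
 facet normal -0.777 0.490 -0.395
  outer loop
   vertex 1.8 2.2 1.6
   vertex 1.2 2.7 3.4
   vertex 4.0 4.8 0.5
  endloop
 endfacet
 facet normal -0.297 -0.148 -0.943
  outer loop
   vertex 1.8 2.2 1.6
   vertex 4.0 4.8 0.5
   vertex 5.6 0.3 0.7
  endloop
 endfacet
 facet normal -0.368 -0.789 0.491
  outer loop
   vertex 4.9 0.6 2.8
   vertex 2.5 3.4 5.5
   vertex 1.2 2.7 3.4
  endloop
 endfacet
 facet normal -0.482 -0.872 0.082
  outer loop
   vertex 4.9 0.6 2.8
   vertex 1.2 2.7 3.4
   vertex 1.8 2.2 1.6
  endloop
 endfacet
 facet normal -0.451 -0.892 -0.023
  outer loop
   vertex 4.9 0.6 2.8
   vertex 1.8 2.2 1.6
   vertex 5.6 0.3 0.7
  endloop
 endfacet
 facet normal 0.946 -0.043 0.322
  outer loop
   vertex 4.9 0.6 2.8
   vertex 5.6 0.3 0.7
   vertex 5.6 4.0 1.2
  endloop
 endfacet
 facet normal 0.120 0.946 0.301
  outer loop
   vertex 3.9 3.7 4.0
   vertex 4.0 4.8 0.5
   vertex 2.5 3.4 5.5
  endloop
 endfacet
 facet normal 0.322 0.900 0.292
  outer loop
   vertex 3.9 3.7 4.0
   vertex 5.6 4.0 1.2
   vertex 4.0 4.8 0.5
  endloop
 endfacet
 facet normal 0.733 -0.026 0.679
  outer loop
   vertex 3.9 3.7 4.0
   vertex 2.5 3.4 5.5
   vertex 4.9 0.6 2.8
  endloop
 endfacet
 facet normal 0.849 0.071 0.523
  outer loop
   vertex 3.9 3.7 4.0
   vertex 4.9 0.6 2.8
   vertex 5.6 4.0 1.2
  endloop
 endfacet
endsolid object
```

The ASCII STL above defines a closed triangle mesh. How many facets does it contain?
12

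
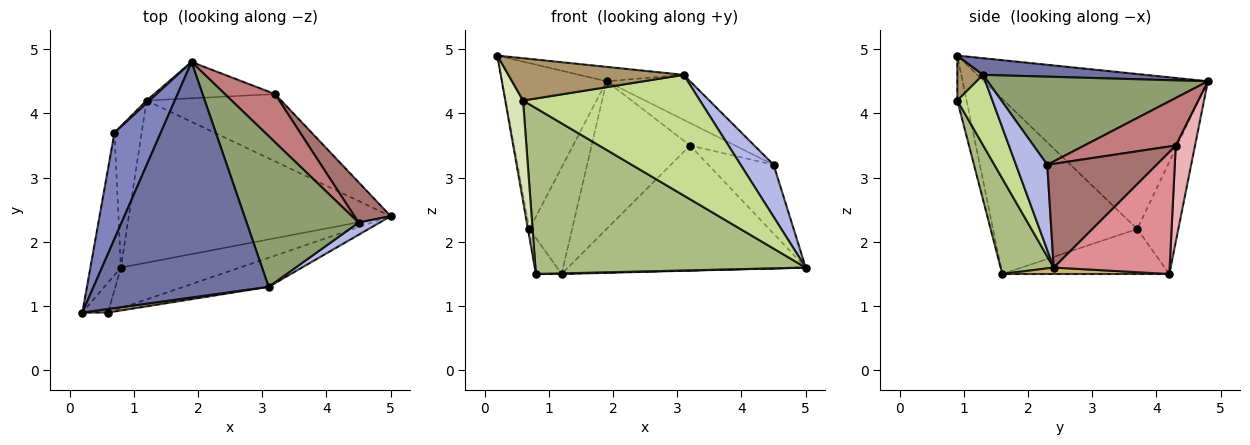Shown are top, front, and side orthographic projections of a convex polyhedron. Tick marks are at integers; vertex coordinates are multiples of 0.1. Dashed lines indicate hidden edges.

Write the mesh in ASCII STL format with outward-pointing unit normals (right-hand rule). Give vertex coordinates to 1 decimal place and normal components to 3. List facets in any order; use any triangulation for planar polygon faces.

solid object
 facet normal 0.094 0.061 0.994
  outer loop
   vertex 3.1 1.3 4.6
   vertex 1.9 4.8 4.5
   vertex 0.2 0.9 4.9
  endloop
 endfacet
 facet normal -0.875 0.408 0.261
  outer loop
   vertex 0.7 3.7 2.2
   vertex 0.2 0.9 4.9
   vertex 1.9 4.8 4.5
  endloop
 endfacet
 facet normal -0.985 0.010 -0.172
  outer loop
   vertex 0.7 3.7 2.2
   vertex 0.8 1.6 1.5
   vertex 0.2 0.9 4.9
  endloop
 endfacet
 facet normal 0.678 -0.715 0.167
  outer loop
   vertex 4.5 2.3 3.2
   vertex 3.1 1.3 4.6
   vertex 5.0 2.4 1.6
  endloop
 endfacet
 facet normal 0.602 0.228 0.765
  outer loop
   vertex 4.5 2.3 3.2
   vertex 1.9 4.8 4.5
   vertex 3.1 1.3 4.6
  endloop
 endfacet
 facet normal 0.187 -0.954 -0.233
  outer loop
   vertex 0.6 0.9 4.2
   vertex 0.8 1.6 1.5
   vertex 5.0 2.4 1.6
  endloop
 endfacet
 facet normal 0.190 -0.955 -0.230
  outer loop
   vertex 0.6 0.9 4.2
   vertex 5.0 2.4 1.6
   vertex 3.1 1.3 4.6
  endloop
 endfacet
 facet normal -0.447 -0.857 -0.255
  outer loop
   vertex 0.6 0.9 4.2
   vertex 0.2 0.9 4.9
   vertex 0.8 1.6 1.5
  endloop
 endfacet
 facet normal 0.145 -0.986 0.083
  outer loop
   vertex 0.6 0.9 4.2
   vertex 3.1 1.3 4.6
   vertex 0.2 0.9 4.9
  endloop
 endfacet
 facet normal 0.025 -0.004 -1.000
  outer loop
   vertex 1.2 4.2 1.5
   vertex 5.0 2.4 1.6
   vertex 0.8 1.6 1.5
  endloop
 endfacet
 facet normal -0.849 0.131 -0.513
  outer loop
   vertex 1.2 4.2 1.5
   vertex 0.8 1.6 1.5
   vertex 0.7 3.7 2.2
  endloop
 endfacet
 facet normal -0.694 0.720 0.018
  outer loop
   vertex 1.2 4.2 1.5
   vertex 0.7 3.7 2.2
   vertex 1.9 4.8 4.5
  endloop
 endfacet
 facet normal 0.822 0.491 0.288
  outer loop
   vertex 3.2 4.3 3.5
   vertex 4.5 2.3 3.2
   vertex 5.0 2.4 1.6
  endloop
 endfacet
 facet normal 0.652 0.321 0.687
  outer loop
   vertex 3.2 4.3 3.5
   vertex 1.9 4.8 4.5
   vertex 4.5 2.3 3.2
  endloop
 endfacet
 facet normal 0.395 0.809 -0.435
  outer loop
   vertex 3.2 4.3 3.5
   vertex 5.0 2.4 1.6
   vertex 1.2 4.2 1.5
  endloop
 endfacet
 facet normal 0.187 0.954 -0.234
  outer loop
   vertex 3.2 4.3 3.5
   vertex 1.2 4.2 1.5
   vertex 1.9 4.8 4.5
  endloop
 endfacet
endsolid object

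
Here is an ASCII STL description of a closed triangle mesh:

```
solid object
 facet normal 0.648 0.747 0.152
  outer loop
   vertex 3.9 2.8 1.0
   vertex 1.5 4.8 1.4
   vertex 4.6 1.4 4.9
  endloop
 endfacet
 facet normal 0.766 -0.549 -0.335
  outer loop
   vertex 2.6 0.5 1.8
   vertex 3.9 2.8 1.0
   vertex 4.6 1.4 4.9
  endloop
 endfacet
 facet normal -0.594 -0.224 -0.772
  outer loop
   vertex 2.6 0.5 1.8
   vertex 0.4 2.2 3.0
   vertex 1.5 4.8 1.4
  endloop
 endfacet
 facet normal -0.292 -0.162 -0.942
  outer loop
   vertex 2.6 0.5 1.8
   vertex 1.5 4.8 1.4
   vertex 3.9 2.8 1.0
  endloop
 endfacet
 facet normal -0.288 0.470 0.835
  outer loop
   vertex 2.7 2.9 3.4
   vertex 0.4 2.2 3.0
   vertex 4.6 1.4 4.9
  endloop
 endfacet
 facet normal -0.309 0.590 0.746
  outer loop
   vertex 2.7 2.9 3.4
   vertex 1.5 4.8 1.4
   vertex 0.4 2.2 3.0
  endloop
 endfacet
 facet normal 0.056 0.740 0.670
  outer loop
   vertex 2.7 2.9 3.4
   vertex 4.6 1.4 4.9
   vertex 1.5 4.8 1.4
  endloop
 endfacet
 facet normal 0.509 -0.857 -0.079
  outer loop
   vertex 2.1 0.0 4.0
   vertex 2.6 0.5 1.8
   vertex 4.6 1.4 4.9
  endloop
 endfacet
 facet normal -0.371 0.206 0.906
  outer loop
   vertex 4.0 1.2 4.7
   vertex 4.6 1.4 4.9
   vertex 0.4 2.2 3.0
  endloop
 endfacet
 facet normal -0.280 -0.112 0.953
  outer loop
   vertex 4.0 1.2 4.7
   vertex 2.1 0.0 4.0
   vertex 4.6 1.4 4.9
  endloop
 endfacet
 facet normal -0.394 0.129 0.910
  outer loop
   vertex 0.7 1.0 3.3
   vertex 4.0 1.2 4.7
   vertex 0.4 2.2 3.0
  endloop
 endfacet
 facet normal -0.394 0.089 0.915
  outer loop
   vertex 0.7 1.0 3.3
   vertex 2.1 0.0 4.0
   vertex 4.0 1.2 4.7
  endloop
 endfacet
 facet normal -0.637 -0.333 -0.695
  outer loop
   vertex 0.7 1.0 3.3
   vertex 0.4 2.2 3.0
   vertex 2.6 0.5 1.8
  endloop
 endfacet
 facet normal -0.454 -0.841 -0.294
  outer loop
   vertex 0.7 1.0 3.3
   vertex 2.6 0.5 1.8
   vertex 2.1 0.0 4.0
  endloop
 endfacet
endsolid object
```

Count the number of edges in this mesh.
21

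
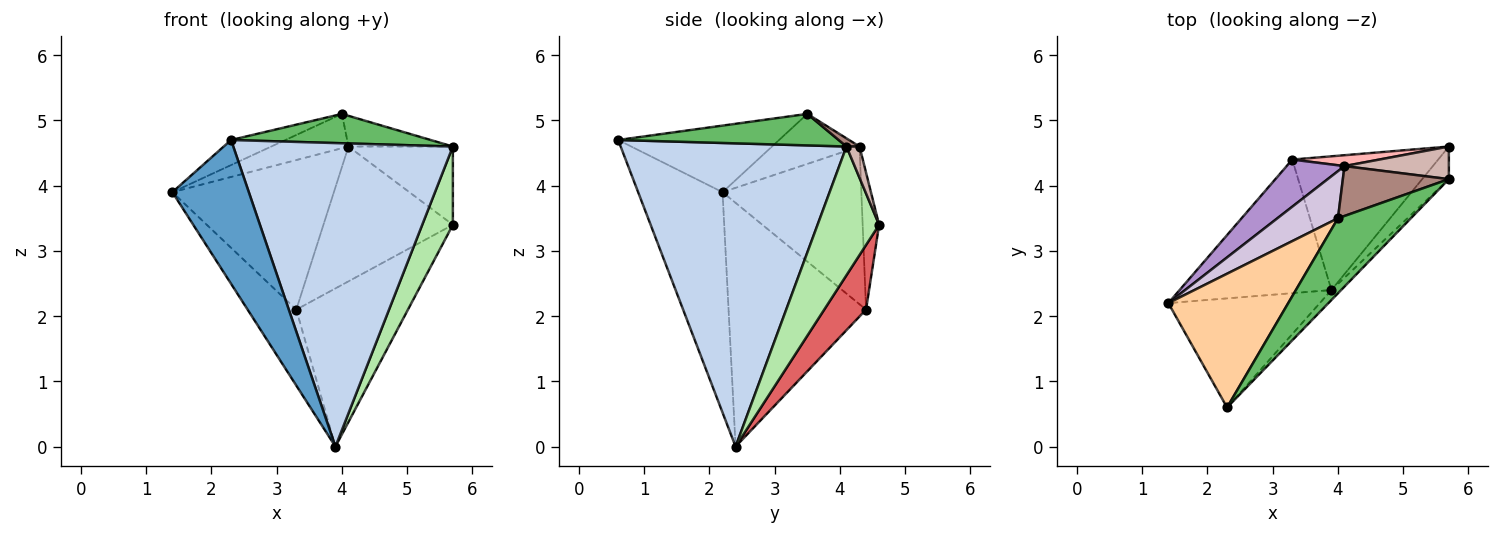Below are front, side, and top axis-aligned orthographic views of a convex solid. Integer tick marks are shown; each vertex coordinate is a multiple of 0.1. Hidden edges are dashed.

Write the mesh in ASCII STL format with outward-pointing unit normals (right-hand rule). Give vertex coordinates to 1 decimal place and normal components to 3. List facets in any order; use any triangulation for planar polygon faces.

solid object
 facet normal -0.660 -0.598 -0.454
  outer loop
   vertex 3.9 2.4 0.0
   vertex 2.3 0.6 4.7
   vertex 1.4 2.2 3.9
  endloop
 endfacet
 facet normal 0.717 -0.697 -0.023
  outer loop
   vertex 3.9 2.4 0.0
   vertex 5.7 4.1 4.6
   vertex 2.3 0.6 4.7
  endloop
 endfacet
 facet normal -0.813 0.288 -0.506
  outer loop
   vertex 3.3 4.4 2.1
   vertex 3.9 2.4 0.0
   vertex 1.4 2.2 3.9
  endloop
 endfacet
 facet normal -0.479 0.162 0.863
  outer loop
   vertex 4.0 3.5 5.1
   vertex 1.4 2.2 3.9
   vertex 2.3 0.6 4.7
  endloop
 endfacet
 facet normal 0.373 -0.338 0.864
  outer loop
   vertex 4.0 3.5 5.1
   vertex 2.3 0.6 4.7
   vertex 5.7 4.1 4.6
  endloop
 endfacet
 facet normal 0.880 -0.438 -0.183
  outer loop
   vertex 5.7 4.6 3.4
   vertex 5.7 4.1 4.6
   vertex 3.9 2.4 0.0
  endloop
 endfacet
 facet normal 0.275 0.734 -0.621
  outer loop
   vertex 5.7 4.6 3.4
   vertex 3.9 2.4 0.0
   vertex 3.3 4.4 2.1
  endloop
 endfacet
 facet normal -0.126 0.989 0.080
  outer loop
   vertex 4.1 4.3 4.6
   vertex 5.7 4.6 3.4
   vertex 3.3 4.4 2.1
  endloop
 endfacet
 facet normal -0.634 0.738 0.232
  outer loop
   vertex 4.1 4.3 4.6
   vertex 3.3 4.4 2.1
   vertex 1.4 2.2 3.9
  endloop
 endfacet
 facet normal -0.555 0.490 0.672
  outer loop
   vertex 4.1 4.3 4.6
   vertex 1.4 2.2 3.9
   vertex 4.0 3.5 5.1
  endloop
 endfacet
 facet normal 0.065 0.523 0.850
  outer loop
   vertex 4.1 4.3 4.6
   vertex 4.0 3.5 5.1
   vertex 5.7 4.1 4.6
  endloop
 endfacet
 facet normal 0.115 0.917 0.382
  outer loop
   vertex 4.1 4.3 4.6
   vertex 5.7 4.1 4.6
   vertex 5.7 4.6 3.4
  endloop
 endfacet
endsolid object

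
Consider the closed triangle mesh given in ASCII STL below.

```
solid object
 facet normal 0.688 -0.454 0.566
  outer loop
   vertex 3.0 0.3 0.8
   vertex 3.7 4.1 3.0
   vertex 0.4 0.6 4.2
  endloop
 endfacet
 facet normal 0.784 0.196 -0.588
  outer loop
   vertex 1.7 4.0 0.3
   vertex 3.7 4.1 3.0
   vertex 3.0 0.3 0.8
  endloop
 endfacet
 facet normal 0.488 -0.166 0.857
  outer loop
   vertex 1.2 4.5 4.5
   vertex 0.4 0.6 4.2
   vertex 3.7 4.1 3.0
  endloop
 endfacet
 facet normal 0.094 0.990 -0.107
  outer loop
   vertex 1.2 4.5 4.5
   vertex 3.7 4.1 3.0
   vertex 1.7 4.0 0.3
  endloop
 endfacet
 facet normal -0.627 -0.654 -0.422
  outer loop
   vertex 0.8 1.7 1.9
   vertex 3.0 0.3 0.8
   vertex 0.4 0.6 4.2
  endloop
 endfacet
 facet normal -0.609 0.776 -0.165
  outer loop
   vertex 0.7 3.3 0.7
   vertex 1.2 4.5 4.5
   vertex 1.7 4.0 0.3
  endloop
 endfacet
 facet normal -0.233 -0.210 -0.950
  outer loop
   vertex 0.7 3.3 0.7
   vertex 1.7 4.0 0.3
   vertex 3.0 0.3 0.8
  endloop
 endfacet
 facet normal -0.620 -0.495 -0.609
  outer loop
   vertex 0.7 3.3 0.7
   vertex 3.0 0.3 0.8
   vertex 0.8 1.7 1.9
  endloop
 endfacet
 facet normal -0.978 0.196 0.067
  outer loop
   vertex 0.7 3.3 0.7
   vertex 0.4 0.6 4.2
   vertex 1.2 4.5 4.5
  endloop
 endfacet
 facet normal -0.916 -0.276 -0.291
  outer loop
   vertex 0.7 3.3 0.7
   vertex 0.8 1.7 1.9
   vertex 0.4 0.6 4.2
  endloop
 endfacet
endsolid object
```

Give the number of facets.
10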